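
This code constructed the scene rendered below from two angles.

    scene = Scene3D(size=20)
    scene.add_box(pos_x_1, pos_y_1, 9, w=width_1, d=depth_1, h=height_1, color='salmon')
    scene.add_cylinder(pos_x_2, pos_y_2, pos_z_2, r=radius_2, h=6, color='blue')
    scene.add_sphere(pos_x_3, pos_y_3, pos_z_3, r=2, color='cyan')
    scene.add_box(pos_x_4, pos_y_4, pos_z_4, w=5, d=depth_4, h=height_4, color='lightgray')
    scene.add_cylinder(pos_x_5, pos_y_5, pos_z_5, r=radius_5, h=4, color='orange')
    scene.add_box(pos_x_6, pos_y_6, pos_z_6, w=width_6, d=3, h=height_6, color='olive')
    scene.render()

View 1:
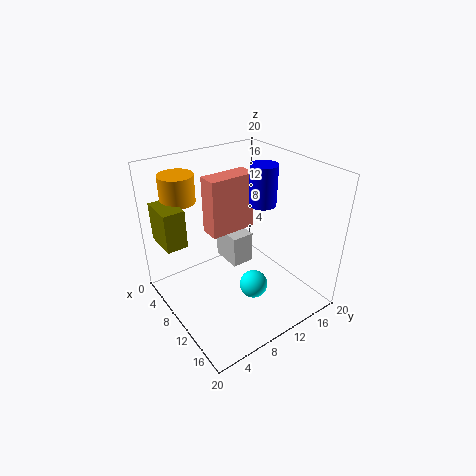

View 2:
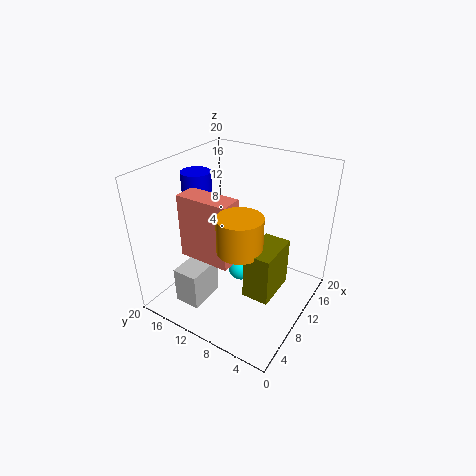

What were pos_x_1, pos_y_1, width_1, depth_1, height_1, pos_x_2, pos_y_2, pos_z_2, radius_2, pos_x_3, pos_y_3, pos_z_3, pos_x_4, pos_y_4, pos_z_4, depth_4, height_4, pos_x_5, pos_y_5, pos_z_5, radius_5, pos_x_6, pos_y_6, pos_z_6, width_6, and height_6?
pos_x_1 = 4, pos_y_1 = 8, width_1 = 3, depth_1 = 7, height_1 = 8.5, pos_x_2 = 8.5, pos_y_2 = 15.5, pos_z_2 = 13, radius_2 = 2, pos_x_3 = 12.5, pos_y_3 = 11, pos_z_3 = 3, pos_x_4 = 2, pos_y_4 = 11.5, pos_z_4 = 2.5, depth_4 = 3.5, height_4 = 5, pos_x_5 = 2.5, pos_y_5 = 5, pos_z_5 = 14, radius_5 = 2.5, pos_x_6 = 1.5, pos_y_6 = 1, pos_z_6 = 9, width_6 = 5, height_6 = 5.5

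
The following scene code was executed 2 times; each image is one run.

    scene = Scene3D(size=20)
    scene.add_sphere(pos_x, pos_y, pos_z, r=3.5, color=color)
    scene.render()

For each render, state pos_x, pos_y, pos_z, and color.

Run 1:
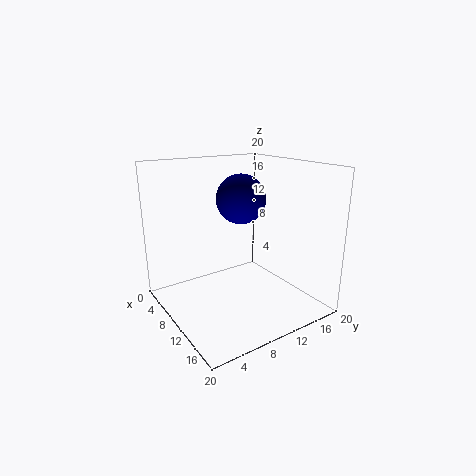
pos_x = 8.5
pos_y = 11.5
pos_z = 15
color = 'navy'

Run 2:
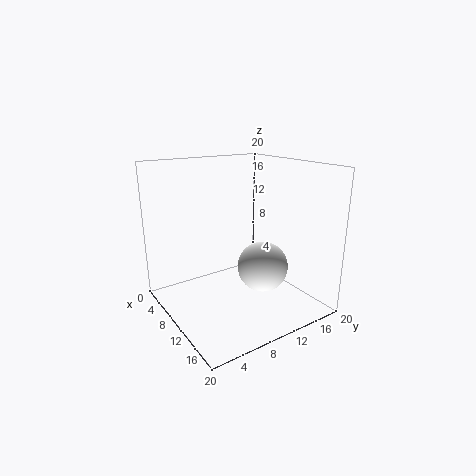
pos_x = 12.5
pos_y = 12.5
pos_z = 6
color = 'white'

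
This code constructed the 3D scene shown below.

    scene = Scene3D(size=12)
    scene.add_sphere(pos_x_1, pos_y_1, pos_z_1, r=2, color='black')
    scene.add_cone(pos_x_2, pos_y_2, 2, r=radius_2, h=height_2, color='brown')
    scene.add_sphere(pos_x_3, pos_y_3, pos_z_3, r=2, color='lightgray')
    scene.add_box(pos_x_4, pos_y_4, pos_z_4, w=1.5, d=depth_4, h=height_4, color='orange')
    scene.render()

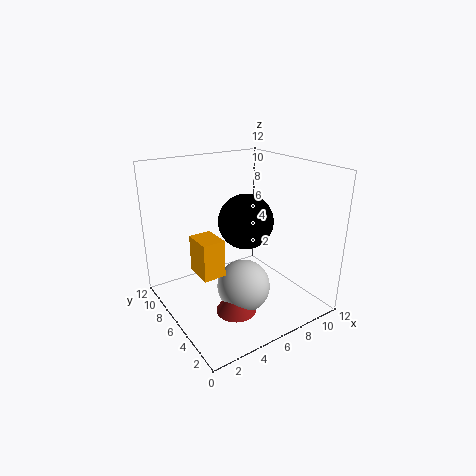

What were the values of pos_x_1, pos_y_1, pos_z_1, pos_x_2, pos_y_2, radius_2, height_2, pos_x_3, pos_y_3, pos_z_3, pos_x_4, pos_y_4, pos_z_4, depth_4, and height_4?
pos_x_1 = 5, pos_y_1 = 3.5, pos_z_1 = 8.5, pos_x_2 = 3.5, pos_y_2 = 2.5, radius_2 = 1.5, height_2 = 2.5, pos_x_3 = 4.5, pos_y_3 = 3, pos_z_3 = 3.5, pos_x_4 = 0.5, pos_y_4 = 1.5, pos_z_4 = 6, depth_4 = 2, height_4 = 2.5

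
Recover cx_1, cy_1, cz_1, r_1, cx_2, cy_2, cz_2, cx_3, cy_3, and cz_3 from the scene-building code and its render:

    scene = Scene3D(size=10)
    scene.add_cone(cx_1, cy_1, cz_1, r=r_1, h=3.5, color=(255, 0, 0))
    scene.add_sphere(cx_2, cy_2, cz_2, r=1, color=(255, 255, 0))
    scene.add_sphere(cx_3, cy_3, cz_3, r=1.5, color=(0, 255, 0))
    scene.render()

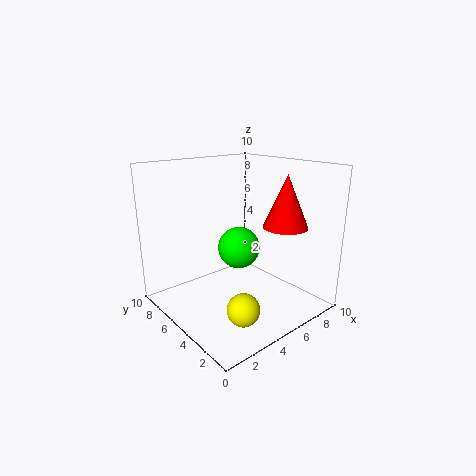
cx_1 = 7
cy_1 = 2.5
cz_1 = 6
r_1 = 1.5
cx_2 = 2.5
cy_2 = 1.5
cz_2 = 2
cx_3 = 5.5
cy_3 = 5.5
cz_3 = 4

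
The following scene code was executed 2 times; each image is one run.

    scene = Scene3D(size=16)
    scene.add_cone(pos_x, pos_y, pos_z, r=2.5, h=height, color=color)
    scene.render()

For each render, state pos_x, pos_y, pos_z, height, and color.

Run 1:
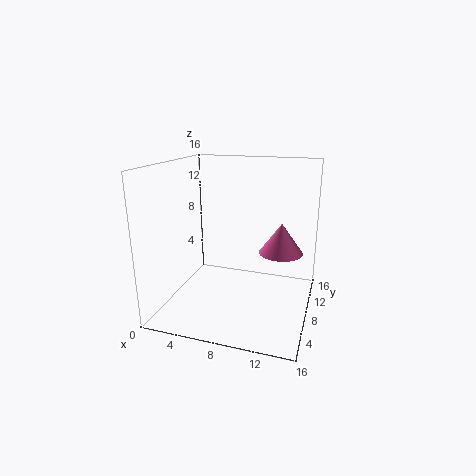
pos_x = 12.5, pos_y = 10, pos_z = 6, height = 3.5, color = 'hotpink'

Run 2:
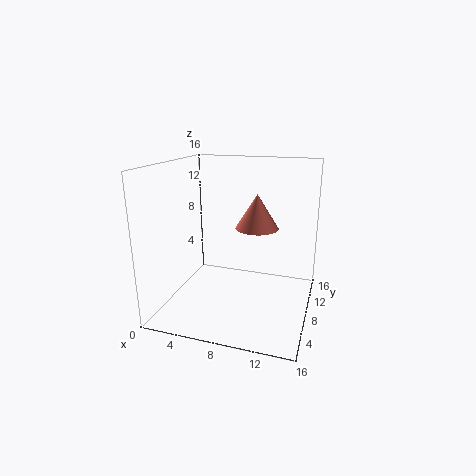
pos_x = 9.5, pos_y = 10.5, pos_z = 8.5, height = 4, color = 'salmon'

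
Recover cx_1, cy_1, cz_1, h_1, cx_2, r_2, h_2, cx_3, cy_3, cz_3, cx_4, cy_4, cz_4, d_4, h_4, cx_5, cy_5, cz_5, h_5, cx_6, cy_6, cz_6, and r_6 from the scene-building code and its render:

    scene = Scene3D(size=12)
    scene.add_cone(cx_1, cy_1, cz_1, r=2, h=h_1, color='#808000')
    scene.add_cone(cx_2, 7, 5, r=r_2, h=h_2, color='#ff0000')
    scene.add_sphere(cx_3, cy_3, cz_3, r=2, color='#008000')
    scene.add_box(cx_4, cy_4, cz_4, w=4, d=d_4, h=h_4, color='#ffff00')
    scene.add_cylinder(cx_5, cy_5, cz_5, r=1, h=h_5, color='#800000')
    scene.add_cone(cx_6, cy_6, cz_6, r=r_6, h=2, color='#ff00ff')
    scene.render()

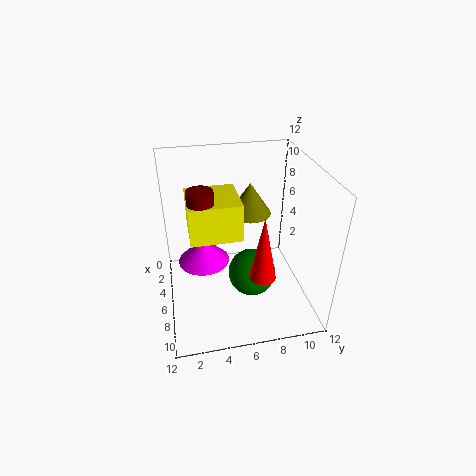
cx_1 = 2
cy_1 = 8
cz_1 = 6
h_1 = 3
cx_2 = 10
r_2 = 1
h_2 = 5
cx_3 = 7
cy_3 = 7
cz_3 = 3
cx_4 = 4
cy_4 = 2
cz_4 = 7
d_4 = 4
h_4 = 3
cx_5 = 7
cy_5 = 3
cz_5 = 8
h_5 = 3
cx_6 = 7
cy_6 = 3
cz_6 = 5
r_6 = 2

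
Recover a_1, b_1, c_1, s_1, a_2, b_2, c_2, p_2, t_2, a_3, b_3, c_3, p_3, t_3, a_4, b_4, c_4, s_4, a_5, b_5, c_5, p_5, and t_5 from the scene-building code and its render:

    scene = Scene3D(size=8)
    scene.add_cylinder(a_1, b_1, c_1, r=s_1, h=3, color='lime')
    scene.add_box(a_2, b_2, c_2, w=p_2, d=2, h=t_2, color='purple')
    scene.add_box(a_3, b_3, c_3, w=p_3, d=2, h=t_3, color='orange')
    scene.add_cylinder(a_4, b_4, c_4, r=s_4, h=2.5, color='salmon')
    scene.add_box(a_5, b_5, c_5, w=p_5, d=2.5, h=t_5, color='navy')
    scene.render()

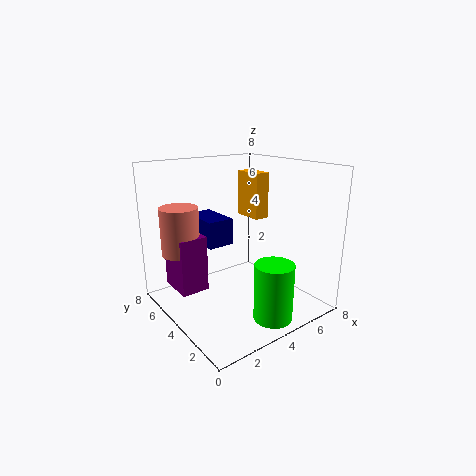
a_1 = 4
b_1 = 1
c_1 = 0.5
s_1 = 1
a_2 = 0.5
b_2 = 4
c_2 = 1.5
p_2 = 1.5
t_2 = 3
a_3 = 7
b_3 = 6
c_3 = 4
p_3 = 1
t_3 = 3
a_4 = 1
b_4 = 5
c_4 = 3.5
s_4 = 1
a_5 = 2.5
b_5 = 4.5
c_5 = 3.5
p_5 = 1.5
t_5 = 1.5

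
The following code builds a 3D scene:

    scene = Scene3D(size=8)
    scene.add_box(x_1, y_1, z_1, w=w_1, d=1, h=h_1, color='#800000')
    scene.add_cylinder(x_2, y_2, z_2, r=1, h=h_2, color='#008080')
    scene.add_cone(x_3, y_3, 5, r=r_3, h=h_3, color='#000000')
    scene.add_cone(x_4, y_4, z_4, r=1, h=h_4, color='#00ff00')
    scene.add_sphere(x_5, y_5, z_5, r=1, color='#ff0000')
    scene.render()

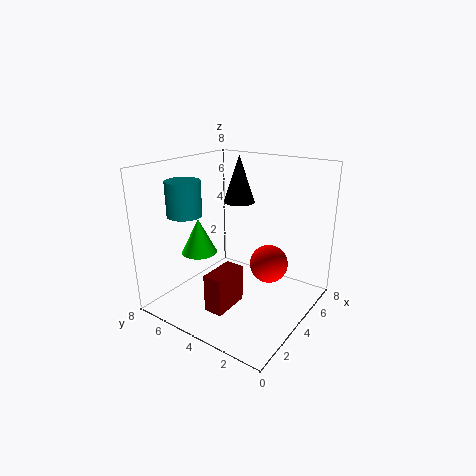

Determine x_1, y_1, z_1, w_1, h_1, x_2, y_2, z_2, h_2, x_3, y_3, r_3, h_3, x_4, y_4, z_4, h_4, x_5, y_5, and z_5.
x_1 = 1, y_1 = 3, z_1 = 1, w_1 = 2, h_1 = 2, x_2 = 3, y_2 = 7, z_2 = 5, h_2 = 2, x_3 = 7, y_3 = 6, r_3 = 1, h_3 = 3, x_4 = 3, y_4 = 6, z_4 = 3, h_4 = 2, x_5 = 4, y_5 = 2, z_5 = 3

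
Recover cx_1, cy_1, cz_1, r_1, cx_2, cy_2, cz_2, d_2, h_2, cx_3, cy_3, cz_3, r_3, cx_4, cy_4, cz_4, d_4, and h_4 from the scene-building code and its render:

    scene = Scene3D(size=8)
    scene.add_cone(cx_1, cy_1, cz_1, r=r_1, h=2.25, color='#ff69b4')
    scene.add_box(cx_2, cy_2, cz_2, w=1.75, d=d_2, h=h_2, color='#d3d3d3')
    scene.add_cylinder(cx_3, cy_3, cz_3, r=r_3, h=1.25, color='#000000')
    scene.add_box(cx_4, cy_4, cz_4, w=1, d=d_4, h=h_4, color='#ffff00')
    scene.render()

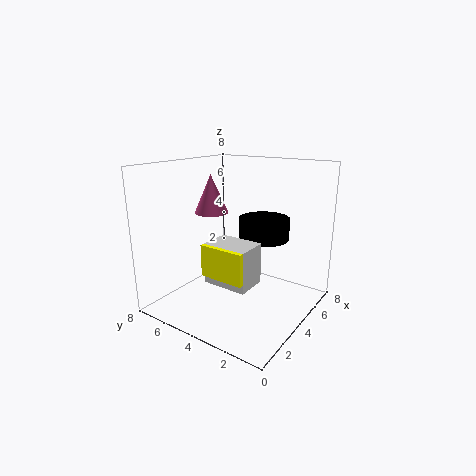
cx_1 = 4.5, cy_1 = 6.25, cz_1 = 5, r_1 = 1, cx_2 = 2.25, cy_2 = 2.5, cz_2 = 1.75, d_2 = 2.5, h_2 = 2.25, cx_3 = 6, cy_3 = 3.5, cz_3 = 3.5, r_3 = 1.5, cx_4 = 2, cy_4 = 2.5, cz_4 = 2.25, d_4 = 2.5, h_4 = 1.75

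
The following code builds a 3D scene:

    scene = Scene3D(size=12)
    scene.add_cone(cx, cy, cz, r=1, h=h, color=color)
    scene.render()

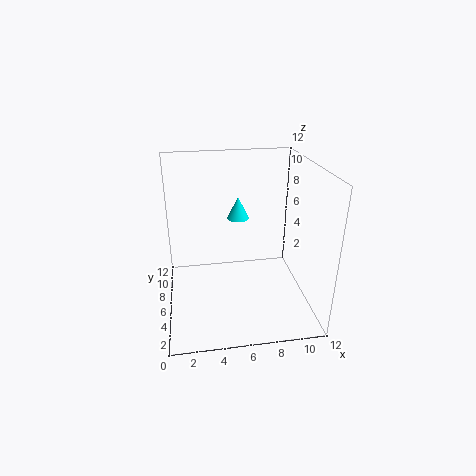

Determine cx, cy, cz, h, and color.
cx = 6.5
cy = 9
cz = 6.5
h = 2
color = 'cyan'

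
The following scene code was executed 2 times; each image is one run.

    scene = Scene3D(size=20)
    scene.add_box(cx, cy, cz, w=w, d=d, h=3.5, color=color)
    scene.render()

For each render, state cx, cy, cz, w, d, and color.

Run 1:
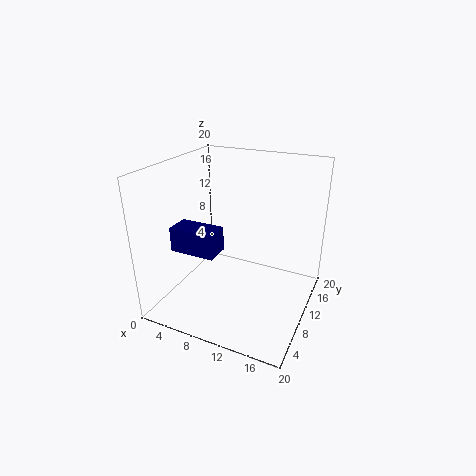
cx = 1.5; cy = 6; cz = 8; w = 6.5; d = 3.5; color = 'navy'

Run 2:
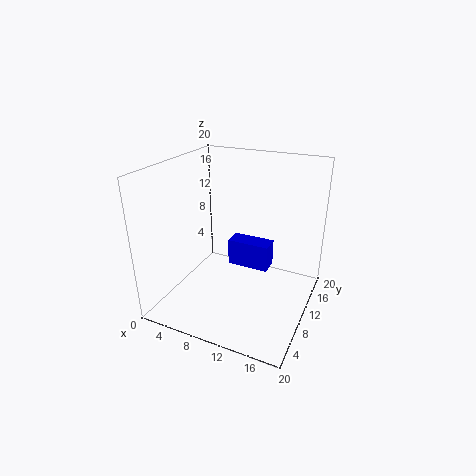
cx = 9.5; cy = 8; cz = 7; w = 5.5; d = 2.5; color = 'blue'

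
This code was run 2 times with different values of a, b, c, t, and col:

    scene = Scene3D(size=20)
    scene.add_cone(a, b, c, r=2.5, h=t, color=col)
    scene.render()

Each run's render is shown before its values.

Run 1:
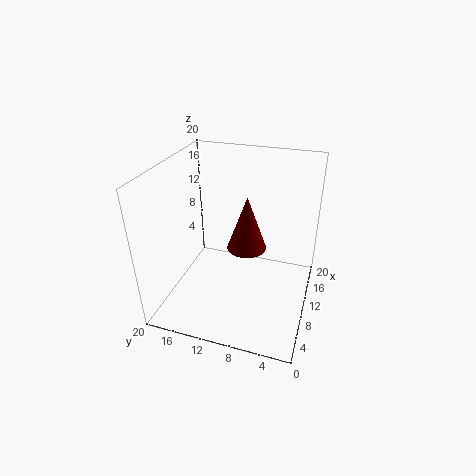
a = 7.5
b = 8
c = 10.5
t = 7
col = 'maroon'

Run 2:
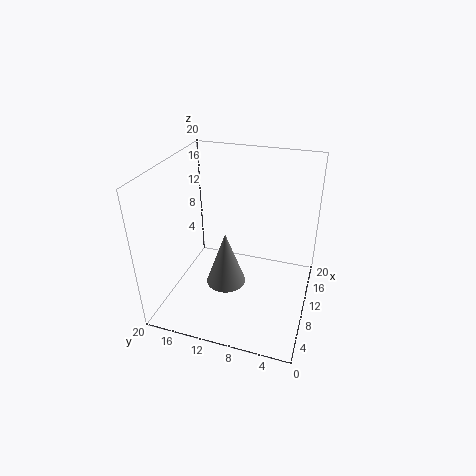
a = 5
b = 10
c = 6.5
t = 7
col = 'gray'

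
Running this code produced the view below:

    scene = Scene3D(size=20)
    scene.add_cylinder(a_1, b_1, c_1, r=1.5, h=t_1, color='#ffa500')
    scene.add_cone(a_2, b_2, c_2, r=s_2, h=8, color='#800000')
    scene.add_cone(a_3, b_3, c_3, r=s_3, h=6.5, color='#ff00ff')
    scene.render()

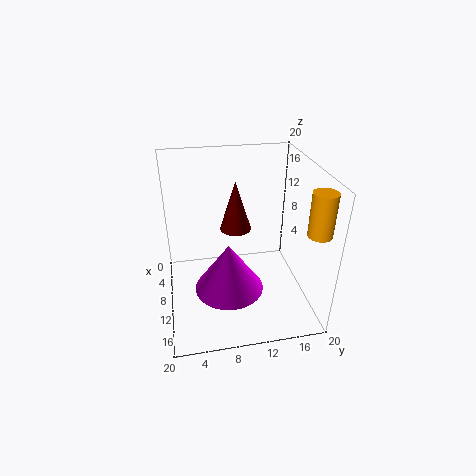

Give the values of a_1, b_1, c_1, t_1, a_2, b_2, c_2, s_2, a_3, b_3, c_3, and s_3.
a_1 = 17; b_1 = 18.5; c_1 = 13.5; t_1 = 5.5; a_2 = 3; b_2 = 11; c_2 = 7.5; s_2 = 2.5; a_3 = 14; b_3 = 8; c_3 = 5; s_3 = 4.5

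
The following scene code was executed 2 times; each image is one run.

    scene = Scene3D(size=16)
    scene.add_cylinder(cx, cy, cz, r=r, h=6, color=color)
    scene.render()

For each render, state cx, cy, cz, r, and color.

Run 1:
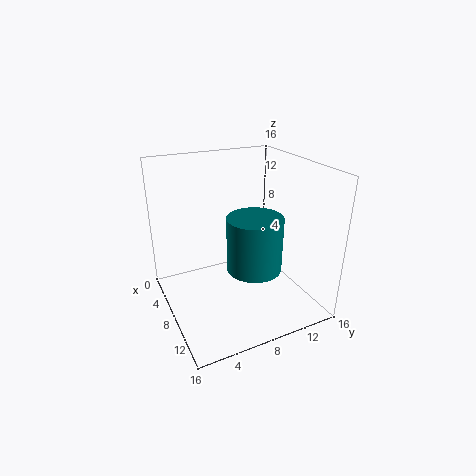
cx = 10
cy = 9
cz = 5
r = 3
color = 'teal'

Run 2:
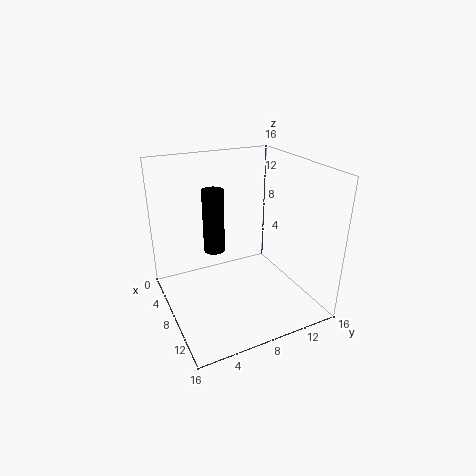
cx = 11
cy = 4
cz = 9
r = 1
color = 'black'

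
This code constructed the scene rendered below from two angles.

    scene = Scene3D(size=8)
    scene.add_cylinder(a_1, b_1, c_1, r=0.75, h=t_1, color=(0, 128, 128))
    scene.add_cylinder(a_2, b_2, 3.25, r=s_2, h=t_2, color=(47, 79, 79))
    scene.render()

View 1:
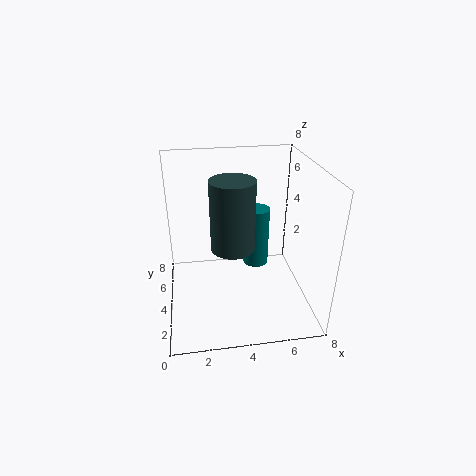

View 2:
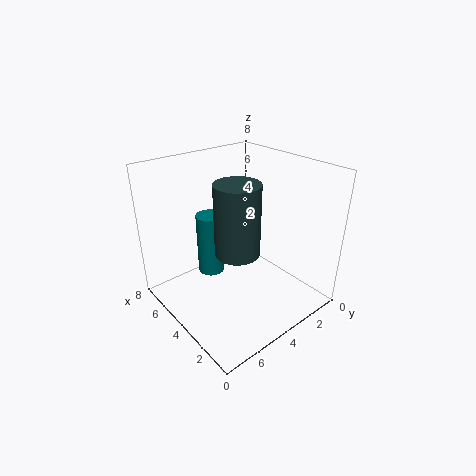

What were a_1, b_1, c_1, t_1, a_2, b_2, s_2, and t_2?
a_1 = 5.25; b_1 = 5; c_1 = 1.75; t_1 = 3.5; a_2 = 3.75; b_2 = 4.25; s_2 = 1.25; t_2 = 4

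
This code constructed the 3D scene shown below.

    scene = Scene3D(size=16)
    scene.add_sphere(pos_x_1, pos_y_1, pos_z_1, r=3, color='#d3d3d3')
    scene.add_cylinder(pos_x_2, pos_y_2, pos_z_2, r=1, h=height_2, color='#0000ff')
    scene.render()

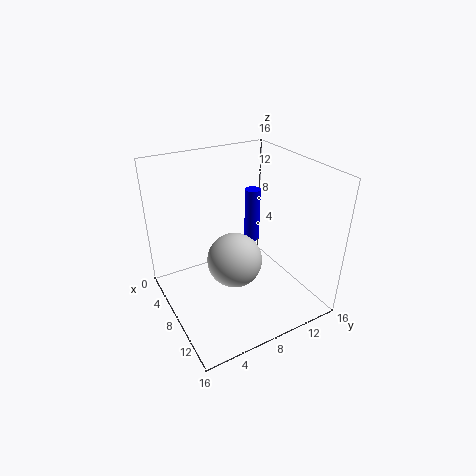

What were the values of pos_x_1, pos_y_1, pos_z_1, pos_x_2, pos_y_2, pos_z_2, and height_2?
pos_x_1 = 9; pos_y_1 = 7; pos_z_1 = 6; pos_x_2 = 3; pos_y_2 = 13; pos_z_2 = 4; height_2 = 7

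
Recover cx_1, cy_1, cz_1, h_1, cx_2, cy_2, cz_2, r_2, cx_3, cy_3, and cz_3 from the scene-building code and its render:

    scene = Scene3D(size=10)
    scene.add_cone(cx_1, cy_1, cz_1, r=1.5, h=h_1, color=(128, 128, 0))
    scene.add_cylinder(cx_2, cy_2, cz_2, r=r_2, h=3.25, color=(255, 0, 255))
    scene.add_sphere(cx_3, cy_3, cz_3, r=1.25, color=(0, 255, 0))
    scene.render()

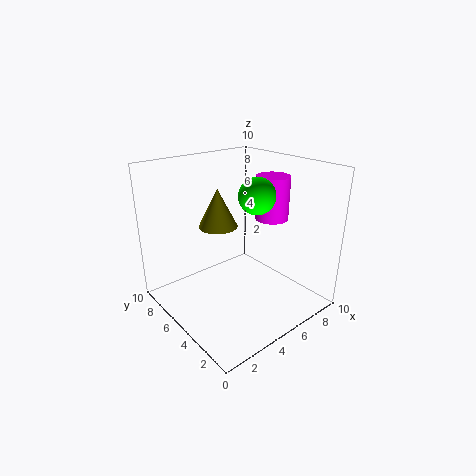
cx_1 = 5.5
cy_1 = 8
cz_1 = 4.75
h_1 = 3
cx_2 = 8.5
cy_2 = 5.25
cz_2 = 5.5
r_2 = 1.25
cx_3 = 6
cy_3 = 4.25
cz_3 = 8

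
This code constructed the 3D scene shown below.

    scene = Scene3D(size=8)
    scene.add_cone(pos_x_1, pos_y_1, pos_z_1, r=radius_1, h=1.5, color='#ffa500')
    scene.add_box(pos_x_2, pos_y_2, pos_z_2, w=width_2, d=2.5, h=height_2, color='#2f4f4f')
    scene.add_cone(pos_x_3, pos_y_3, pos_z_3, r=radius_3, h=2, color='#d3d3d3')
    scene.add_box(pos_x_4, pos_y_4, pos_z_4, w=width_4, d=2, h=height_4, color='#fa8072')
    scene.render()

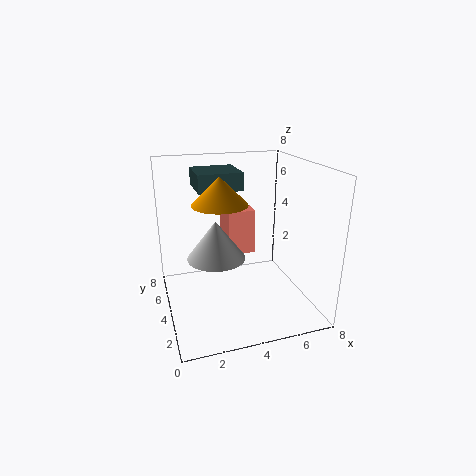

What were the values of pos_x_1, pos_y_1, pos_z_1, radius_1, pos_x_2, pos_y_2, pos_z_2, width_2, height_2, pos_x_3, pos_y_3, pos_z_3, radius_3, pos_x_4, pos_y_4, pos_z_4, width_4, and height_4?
pos_x_1 = 3
pos_y_1 = 4
pos_z_1 = 6
radius_1 = 1.5
pos_x_2 = 2
pos_y_2 = 4.5
pos_z_2 = 6.5
width_2 = 2.5
height_2 = 1
pos_x_3 = 2.5
pos_y_3 = 3
pos_z_3 = 3.5
radius_3 = 1.5
pos_x_4 = 3.5
pos_y_4 = 4
pos_z_4 = 3
width_4 = 1.5
height_4 = 2.5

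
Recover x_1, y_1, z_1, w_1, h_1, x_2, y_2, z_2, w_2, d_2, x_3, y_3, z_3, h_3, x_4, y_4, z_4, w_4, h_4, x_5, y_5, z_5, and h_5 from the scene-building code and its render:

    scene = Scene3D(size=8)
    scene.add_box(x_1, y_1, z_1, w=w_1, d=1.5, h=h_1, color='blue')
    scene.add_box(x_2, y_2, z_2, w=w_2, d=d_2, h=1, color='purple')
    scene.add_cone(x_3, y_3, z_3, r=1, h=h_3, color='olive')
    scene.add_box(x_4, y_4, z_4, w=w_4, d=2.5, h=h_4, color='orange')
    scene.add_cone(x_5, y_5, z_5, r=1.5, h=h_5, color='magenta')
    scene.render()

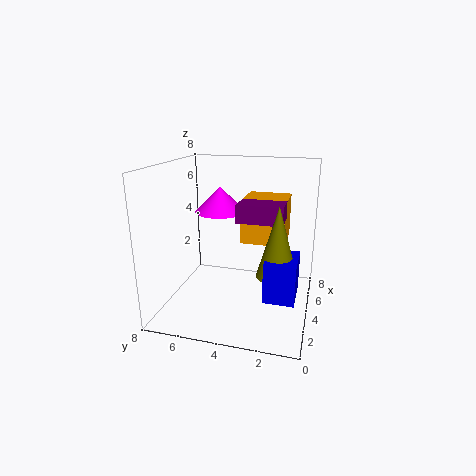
x_1 = 1
y_1 = 0.5
z_1 = 2
w_1 = 2
h_1 = 2
x_2 = 3.5
y_2 = 1.5
z_2 = 5
w_2 = 1.5
d_2 = 2.5
x_3 = 2
y_3 = 1.5
z_3 = 3
h_3 = 3.5
x_4 = 4.5
y_4 = 1.5
z_4 = 3.5
w_4 = 2.5
h_4 = 2.5
x_5 = 5.5
y_5 = 5.5
z_5 = 5
h_5 = 1.5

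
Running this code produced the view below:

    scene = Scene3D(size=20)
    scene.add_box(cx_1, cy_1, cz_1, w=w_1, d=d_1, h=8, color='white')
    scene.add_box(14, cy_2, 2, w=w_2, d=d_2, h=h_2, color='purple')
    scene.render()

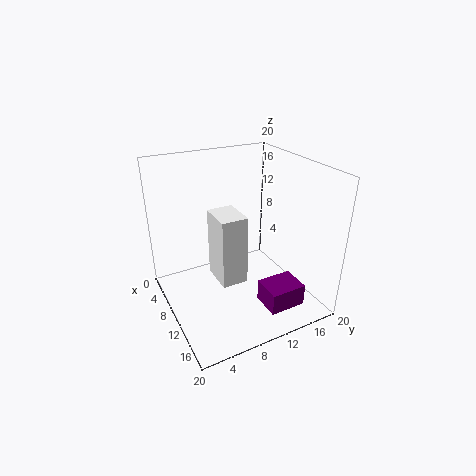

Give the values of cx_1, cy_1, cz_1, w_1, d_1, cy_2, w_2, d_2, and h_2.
cx_1 = 14; cy_1 = 4; cz_1 = 9; w_1 = 4; d_1 = 3; cy_2 = 11; w_2 = 4; d_2 = 5; h_2 = 3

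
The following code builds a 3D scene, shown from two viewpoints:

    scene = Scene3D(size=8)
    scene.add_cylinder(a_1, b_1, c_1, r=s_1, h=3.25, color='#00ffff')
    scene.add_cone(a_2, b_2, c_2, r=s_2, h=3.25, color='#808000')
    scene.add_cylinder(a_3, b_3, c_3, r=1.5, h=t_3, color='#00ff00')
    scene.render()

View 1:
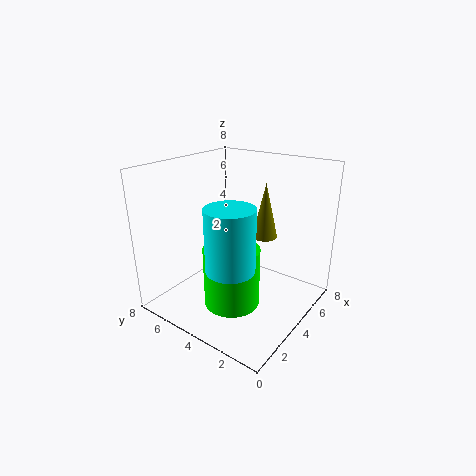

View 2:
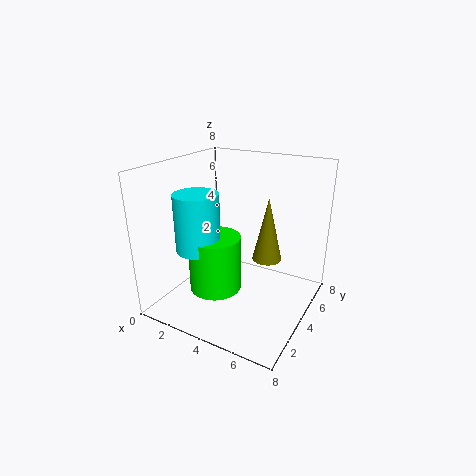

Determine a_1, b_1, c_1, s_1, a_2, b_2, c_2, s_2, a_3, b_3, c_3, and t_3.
a_1 = 2
b_1 = 3
c_1 = 3.25
s_1 = 1.25
a_2 = 6
b_2 = 3.5
c_2 = 3.5
s_2 = 0.75
a_3 = 2.75
b_3 = 3.5
c_3 = 0.75
t_3 = 3.25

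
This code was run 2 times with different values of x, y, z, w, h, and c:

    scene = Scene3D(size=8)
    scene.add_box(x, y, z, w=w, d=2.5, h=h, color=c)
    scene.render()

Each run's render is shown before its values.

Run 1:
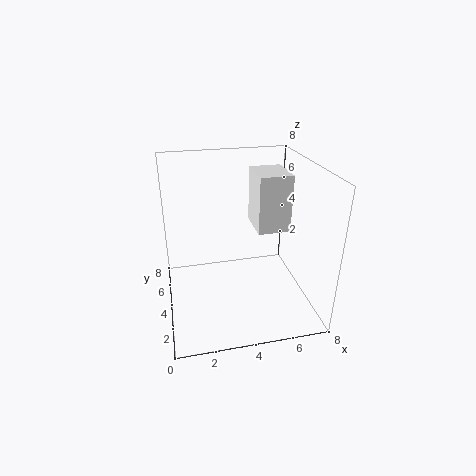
x = 5.5
y = 5
z = 3.5
w = 2
h = 3.5
c = 'white'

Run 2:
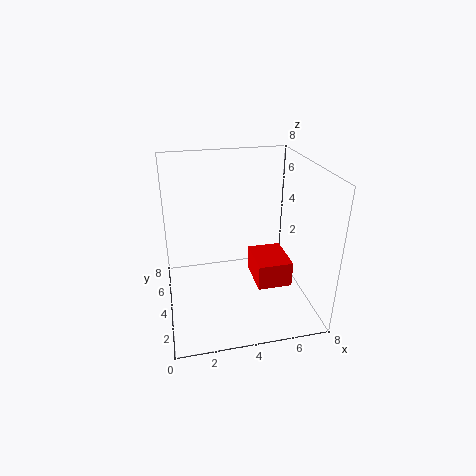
x = 5
y = 3
z = 1
w = 2
h = 1.5
c = 'red'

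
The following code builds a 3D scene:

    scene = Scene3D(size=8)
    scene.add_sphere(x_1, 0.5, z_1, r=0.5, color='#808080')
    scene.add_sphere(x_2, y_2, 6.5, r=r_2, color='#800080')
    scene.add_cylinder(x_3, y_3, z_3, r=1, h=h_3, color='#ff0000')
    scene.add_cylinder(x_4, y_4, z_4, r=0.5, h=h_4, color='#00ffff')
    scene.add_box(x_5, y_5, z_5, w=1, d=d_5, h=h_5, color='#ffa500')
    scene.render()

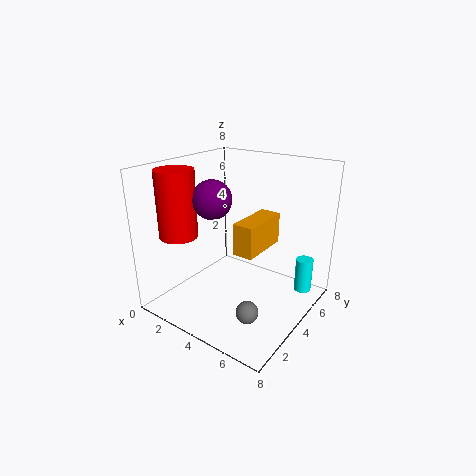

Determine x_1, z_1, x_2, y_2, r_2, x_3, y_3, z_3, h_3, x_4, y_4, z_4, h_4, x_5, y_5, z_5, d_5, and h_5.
x_1 = 7
z_1 = 2.5
x_2 = 3.5
y_2 = 2.5
r_2 = 1
x_3 = 2
y_3 = 1.5
z_3 = 4.5
h_3 = 3.5
x_4 = 7
y_4 = 6.5
z_4 = 0.5
h_4 = 2
x_5 = 5.5
y_5 = 1.5
z_5 = 4.5
d_5 = 2.5
h_5 = 1.5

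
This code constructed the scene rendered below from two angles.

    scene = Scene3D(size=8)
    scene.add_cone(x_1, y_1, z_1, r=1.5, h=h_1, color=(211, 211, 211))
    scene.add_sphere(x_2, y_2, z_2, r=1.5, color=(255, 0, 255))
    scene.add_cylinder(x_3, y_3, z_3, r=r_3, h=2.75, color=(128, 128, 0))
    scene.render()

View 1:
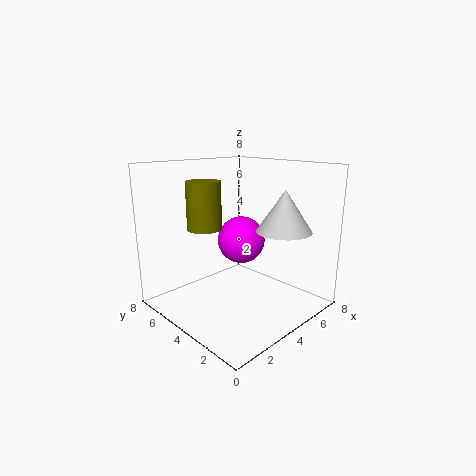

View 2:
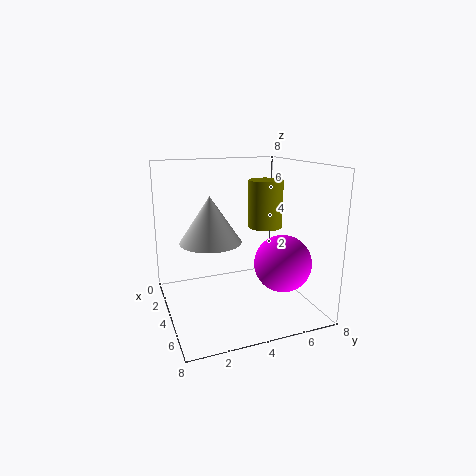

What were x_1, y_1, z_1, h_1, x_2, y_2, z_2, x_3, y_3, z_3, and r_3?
x_1 = 5.5; y_1 = 2; z_1 = 4.5; h_1 = 2.25; x_2 = 6; y_2 = 5.75; z_2 = 3; x_3 = 3.25; y_3 = 6; z_3 = 4.25; r_3 = 1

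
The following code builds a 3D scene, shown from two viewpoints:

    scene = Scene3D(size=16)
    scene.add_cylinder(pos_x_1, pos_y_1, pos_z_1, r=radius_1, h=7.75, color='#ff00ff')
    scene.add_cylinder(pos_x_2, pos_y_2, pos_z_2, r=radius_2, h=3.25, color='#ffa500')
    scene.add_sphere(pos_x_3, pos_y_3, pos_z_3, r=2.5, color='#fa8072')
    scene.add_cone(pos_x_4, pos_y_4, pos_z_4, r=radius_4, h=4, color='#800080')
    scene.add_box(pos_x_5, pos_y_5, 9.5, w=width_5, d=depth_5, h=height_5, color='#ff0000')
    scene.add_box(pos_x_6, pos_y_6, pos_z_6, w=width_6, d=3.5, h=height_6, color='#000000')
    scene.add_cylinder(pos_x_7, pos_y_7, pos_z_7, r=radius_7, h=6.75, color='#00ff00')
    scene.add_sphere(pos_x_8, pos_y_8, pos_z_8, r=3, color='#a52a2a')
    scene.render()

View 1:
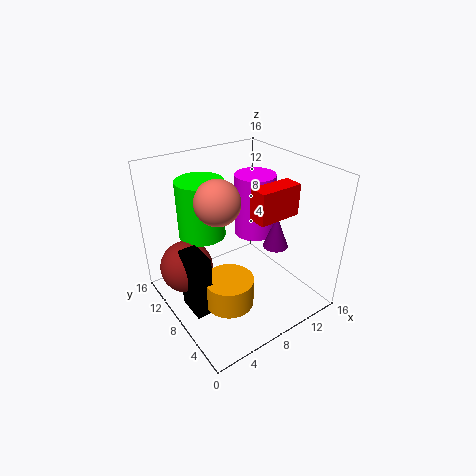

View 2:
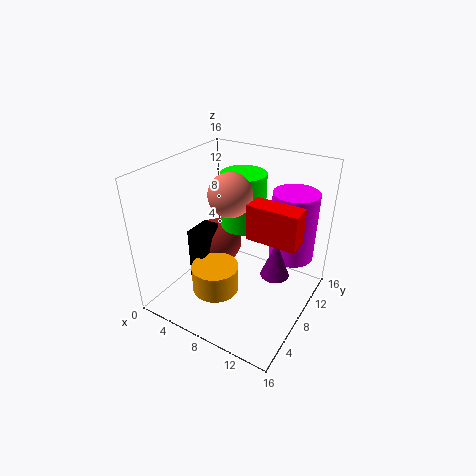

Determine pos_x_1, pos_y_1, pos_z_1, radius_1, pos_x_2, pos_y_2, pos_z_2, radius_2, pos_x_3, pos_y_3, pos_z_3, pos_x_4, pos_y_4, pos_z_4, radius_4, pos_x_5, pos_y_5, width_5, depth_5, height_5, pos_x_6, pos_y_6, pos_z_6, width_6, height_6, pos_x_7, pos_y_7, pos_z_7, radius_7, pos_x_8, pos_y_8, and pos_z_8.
pos_x_1 = 13
pos_y_1 = 11.5
pos_z_1 = 5.5
radius_1 = 2.5
pos_x_2 = 5.75
pos_y_2 = 6.5
pos_z_2 = 1
radius_2 = 2.75
pos_x_3 = 6.25
pos_y_3 = 9.25
pos_z_3 = 12.25
pos_x_4 = 13
pos_y_4 = 7.25
pos_z_4 = 5.5
radius_4 = 1.5
pos_x_5 = 10
pos_y_5 = 6.25
width_5 = 5.25
depth_5 = 2.25
height_5 = 3.75
pos_x_6 = 1.75
pos_y_6 = 6.75
pos_z_6 = 0.25
width_6 = 2
height_6 = 7.25
pos_x_7 = 6
pos_y_7 = 12.5
pos_z_7 = 7
radius_7 = 2.75
pos_x_8 = 3
pos_y_8 = 11.25
pos_z_8 = 4.25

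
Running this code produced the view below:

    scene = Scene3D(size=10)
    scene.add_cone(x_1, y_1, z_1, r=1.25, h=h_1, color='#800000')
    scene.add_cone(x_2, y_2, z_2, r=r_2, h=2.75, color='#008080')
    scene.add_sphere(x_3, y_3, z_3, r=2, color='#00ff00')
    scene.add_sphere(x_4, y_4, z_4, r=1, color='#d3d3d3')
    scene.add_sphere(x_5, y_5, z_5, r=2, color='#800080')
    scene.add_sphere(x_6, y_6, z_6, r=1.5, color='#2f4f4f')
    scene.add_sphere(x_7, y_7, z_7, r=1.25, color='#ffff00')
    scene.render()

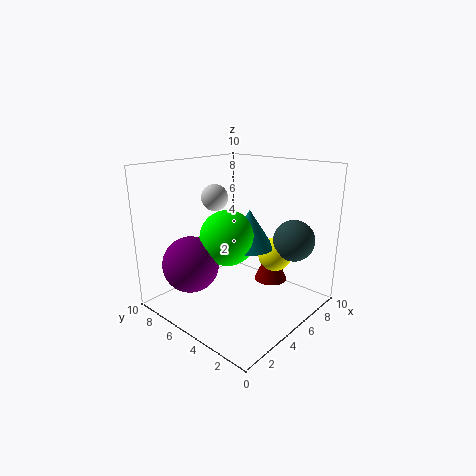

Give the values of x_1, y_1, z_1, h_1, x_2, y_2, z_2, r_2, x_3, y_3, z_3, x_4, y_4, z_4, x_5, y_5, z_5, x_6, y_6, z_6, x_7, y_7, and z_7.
x_1 = 8; y_1 = 4.25; z_1 = 1; h_1 = 2.75; x_2 = 6.25; y_2 = 5; z_2 = 4; r_2 = 1.75; x_3 = 5; y_3 = 6; z_3 = 4.75; x_4 = 5.75; y_4 = 8; z_4 = 7.25; x_5 = 2.75; y_5 = 7.5; z_5 = 3; x_6 = 8.25; y_6 = 2.5; z_6 = 4.5; x_7 = 7.75; y_7 = 3.75; z_7 = 3.25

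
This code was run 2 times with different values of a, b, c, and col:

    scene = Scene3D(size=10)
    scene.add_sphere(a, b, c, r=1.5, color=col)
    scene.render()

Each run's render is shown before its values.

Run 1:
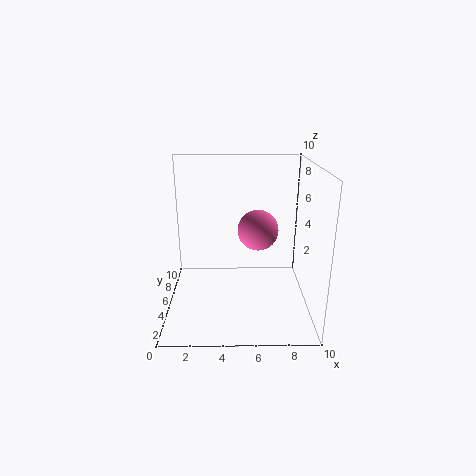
a = 6.5
b = 6.5
c = 5
col = 'hotpink'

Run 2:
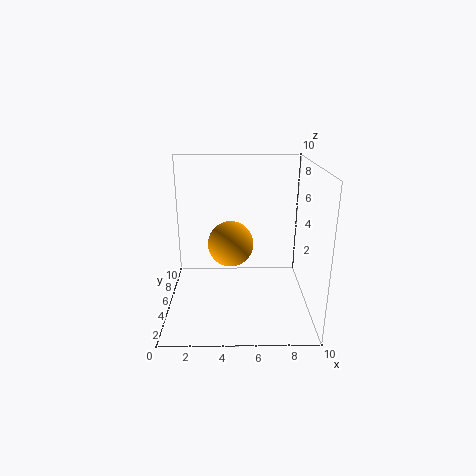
a = 4.5
b = 4
c = 5
col = 'orange'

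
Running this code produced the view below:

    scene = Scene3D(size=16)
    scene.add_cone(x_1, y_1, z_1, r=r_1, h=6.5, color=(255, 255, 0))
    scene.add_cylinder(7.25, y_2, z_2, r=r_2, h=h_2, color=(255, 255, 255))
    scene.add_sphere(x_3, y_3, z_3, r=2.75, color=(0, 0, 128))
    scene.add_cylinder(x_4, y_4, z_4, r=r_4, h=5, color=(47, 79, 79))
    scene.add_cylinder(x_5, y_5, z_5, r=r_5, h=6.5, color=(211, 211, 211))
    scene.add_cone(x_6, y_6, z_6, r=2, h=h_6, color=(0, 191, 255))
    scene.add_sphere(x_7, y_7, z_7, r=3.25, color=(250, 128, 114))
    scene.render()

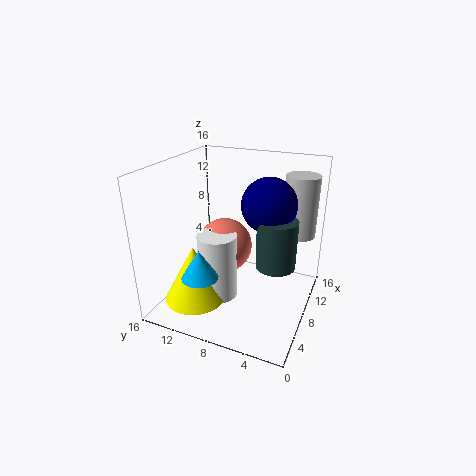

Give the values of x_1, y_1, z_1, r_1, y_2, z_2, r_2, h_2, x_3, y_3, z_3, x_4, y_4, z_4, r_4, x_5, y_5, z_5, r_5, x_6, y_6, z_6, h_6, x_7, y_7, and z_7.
x_1 = 5.25; y_1 = 12.25; z_1 = 0.75; r_1 = 3.5; y_2 = 10.25; z_2 = 0.5; r_2 = 2.25; h_2 = 7.75; x_3 = 7; y_3 = 4.25; z_3 = 12.75; x_4 = 6; y_4 = 3; z_4 = 6.75; r_4 = 2; x_5 = 10; y_5 = 1.75; z_5 = 8.75; r_5 = 1.75; x_6 = 4; y_6 = 10.75; z_6 = 4.5; h_6 = 3.25; x_7 = 9.75; y_7 = 10.5; z_7 = 5.75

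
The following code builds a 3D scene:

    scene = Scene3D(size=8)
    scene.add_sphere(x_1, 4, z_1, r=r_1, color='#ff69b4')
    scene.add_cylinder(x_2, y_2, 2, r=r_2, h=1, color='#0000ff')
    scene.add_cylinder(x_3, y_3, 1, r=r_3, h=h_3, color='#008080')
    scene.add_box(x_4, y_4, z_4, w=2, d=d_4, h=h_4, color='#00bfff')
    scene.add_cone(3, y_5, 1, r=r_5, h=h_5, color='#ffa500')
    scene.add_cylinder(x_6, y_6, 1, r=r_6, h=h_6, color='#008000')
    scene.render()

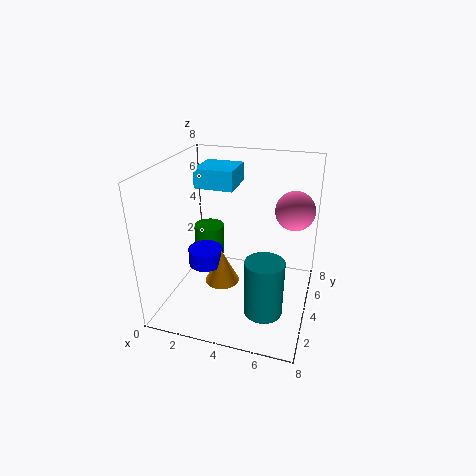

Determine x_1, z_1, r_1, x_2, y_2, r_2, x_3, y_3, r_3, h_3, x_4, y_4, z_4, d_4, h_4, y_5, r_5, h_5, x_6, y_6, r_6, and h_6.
x_1 = 7
z_1 = 6
r_1 = 1
x_2 = 2
y_2 = 4
r_2 = 1
x_3 = 6
y_3 = 2
r_3 = 1
h_3 = 3
x_4 = 2
y_4 = 3
z_4 = 7
d_4 = 2
h_4 = 1
y_5 = 4
r_5 = 1
h_5 = 2
x_6 = 1
y_6 = 7
r_6 = 1
h_6 = 2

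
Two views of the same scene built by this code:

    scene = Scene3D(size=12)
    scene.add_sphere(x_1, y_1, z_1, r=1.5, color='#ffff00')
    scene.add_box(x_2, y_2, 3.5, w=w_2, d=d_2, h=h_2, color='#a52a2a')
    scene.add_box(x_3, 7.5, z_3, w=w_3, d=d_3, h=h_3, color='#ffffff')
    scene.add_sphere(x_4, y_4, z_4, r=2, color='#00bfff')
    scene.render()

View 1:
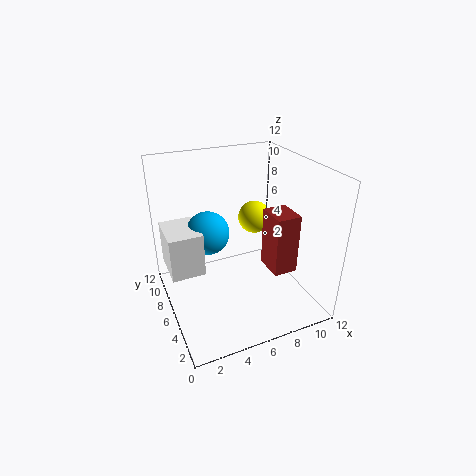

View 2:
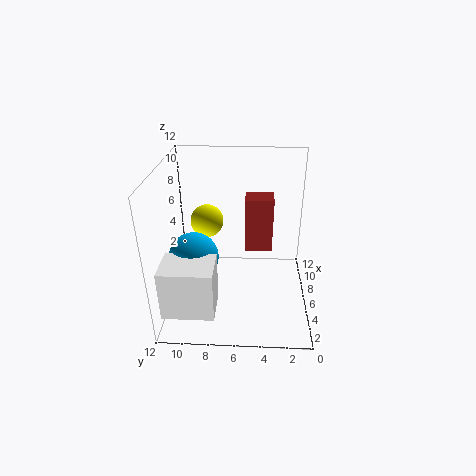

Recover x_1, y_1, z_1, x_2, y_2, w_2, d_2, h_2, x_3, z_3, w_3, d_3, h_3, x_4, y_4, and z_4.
x_1 = 9, y_1 = 9, z_1 = 6, x_2 = 8, y_2 = 3, w_2 = 2, d_2 = 2.5, h_2 = 5, x_3 = 0.5, z_3 = 2, w_3 = 3, d_3 = 4, h_3 = 4, x_4 = 4.5, y_4 = 9.5, z_4 = 5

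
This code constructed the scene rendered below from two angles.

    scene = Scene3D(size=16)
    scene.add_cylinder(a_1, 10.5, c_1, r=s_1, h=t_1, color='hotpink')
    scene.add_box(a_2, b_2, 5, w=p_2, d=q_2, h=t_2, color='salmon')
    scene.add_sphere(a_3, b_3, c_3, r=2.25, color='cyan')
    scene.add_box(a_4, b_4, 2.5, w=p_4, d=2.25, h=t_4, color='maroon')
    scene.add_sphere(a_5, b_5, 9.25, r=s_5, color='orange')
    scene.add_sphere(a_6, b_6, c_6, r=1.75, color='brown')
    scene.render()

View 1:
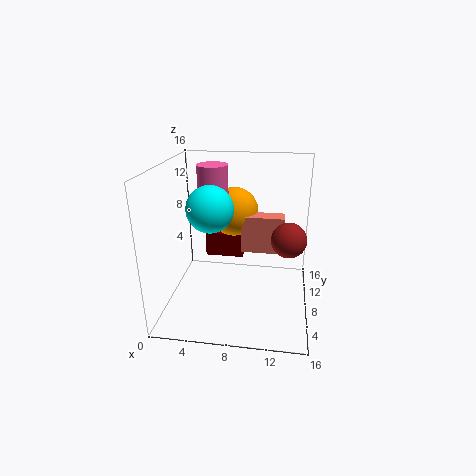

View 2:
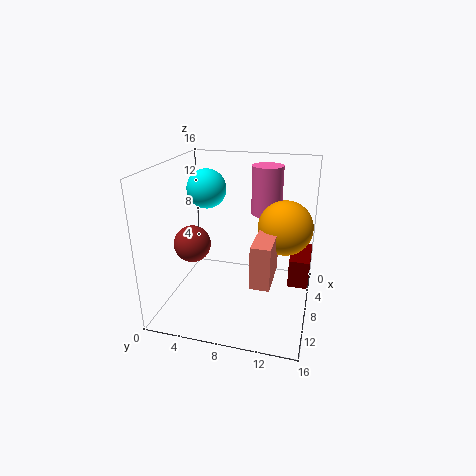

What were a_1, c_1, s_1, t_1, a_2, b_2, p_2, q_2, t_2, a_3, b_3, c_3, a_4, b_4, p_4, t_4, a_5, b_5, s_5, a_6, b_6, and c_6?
a_1 = 4.75; c_1 = 10; s_1 = 1.75; t_1 = 5.5; a_2 = 8; b_2 = 10.5; p_2 = 5; q_2 = 2; t_2 = 4.5; a_3 = 6; b_3 = 3.75; c_3 = 12.75; a_4 = 2.75; b_4 = 13.75; p_4 = 5; t_4 = 3.25; a_5 = 6.75; b_5 = 13; s_5 = 3; a_6 = 13.5; b_6 = 5; c_6 = 9.5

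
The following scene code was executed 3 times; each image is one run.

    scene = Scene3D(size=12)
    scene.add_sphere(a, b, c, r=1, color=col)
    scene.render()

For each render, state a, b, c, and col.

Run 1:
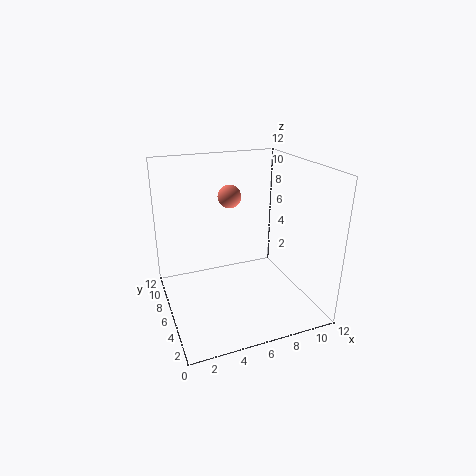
a = 6
b = 8
c = 9
col = 'salmon'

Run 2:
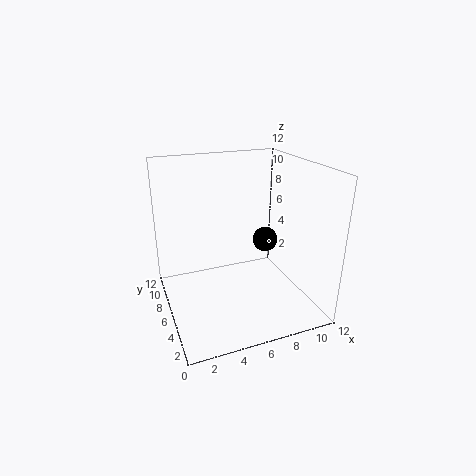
a = 8
b = 5
c = 6
col = 'black'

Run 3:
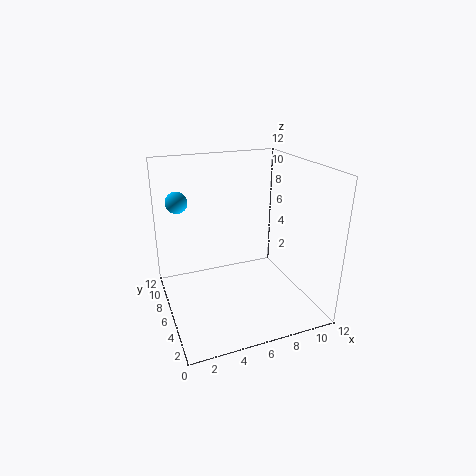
a = 2
b = 11
c = 8
col = 'deepskyblue'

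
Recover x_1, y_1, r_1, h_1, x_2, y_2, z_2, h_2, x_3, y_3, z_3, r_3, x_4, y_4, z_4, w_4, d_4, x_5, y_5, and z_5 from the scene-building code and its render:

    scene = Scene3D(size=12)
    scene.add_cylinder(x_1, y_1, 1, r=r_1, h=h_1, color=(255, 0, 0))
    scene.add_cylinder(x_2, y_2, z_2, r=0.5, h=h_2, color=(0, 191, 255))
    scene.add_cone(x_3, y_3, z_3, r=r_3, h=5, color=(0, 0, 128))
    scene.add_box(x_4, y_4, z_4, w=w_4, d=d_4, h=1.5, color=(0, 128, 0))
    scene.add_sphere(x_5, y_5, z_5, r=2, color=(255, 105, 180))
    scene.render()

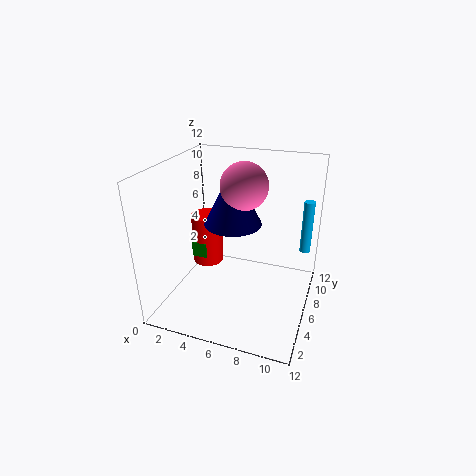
x_1 = 1.5, y_1 = 9.5, r_1 = 1.5, h_1 = 5, x_2 = 11, y_2 = 11, z_2 = 3, h_2 = 5, x_3 = 5, y_3 = 7.5, z_3 = 6.5, r_3 = 2.5, x_4 = 0.5, y_4 = 8, z_4 = 2, w_4 = 1.5, d_4 = 2.5, x_5 = 6, y_5 = 7.5, z_5 = 10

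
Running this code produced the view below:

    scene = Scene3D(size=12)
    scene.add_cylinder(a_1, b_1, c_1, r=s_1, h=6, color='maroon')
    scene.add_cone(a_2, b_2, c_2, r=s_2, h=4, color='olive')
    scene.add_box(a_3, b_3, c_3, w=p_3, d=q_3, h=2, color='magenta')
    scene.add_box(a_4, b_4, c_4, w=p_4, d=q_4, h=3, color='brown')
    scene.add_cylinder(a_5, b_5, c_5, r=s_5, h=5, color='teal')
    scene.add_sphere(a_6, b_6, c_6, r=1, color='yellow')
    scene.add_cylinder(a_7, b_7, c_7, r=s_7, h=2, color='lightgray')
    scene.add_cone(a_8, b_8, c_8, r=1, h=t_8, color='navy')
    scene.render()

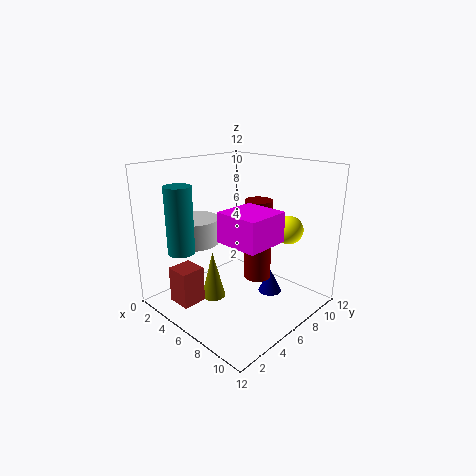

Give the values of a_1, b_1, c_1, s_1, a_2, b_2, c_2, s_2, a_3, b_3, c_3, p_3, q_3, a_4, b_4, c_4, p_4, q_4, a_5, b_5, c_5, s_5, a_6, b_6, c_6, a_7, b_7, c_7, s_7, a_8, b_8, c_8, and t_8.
a_1 = 9
b_1 = 5
c_1 = 4
s_1 = 1
a_2 = 5
b_2 = 4
c_2 = 1
s_2 = 1
a_3 = 9
b_3 = 1
c_3 = 8
p_3 = 3
q_3 = 3
a_4 = 3
b_4 = 1
c_4 = 1
p_4 = 2
q_4 = 2
a_5 = 5
b_5 = 1
c_5 = 6
s_5 = 1
a_6 = 11
b_6 = 6
c_6 = 8
a_7 = 4
b_7 = 3
c_7 = 6
s_7 = 2
a_8 = 8
b_8 = 8
c_8 = 1
t_8 = 2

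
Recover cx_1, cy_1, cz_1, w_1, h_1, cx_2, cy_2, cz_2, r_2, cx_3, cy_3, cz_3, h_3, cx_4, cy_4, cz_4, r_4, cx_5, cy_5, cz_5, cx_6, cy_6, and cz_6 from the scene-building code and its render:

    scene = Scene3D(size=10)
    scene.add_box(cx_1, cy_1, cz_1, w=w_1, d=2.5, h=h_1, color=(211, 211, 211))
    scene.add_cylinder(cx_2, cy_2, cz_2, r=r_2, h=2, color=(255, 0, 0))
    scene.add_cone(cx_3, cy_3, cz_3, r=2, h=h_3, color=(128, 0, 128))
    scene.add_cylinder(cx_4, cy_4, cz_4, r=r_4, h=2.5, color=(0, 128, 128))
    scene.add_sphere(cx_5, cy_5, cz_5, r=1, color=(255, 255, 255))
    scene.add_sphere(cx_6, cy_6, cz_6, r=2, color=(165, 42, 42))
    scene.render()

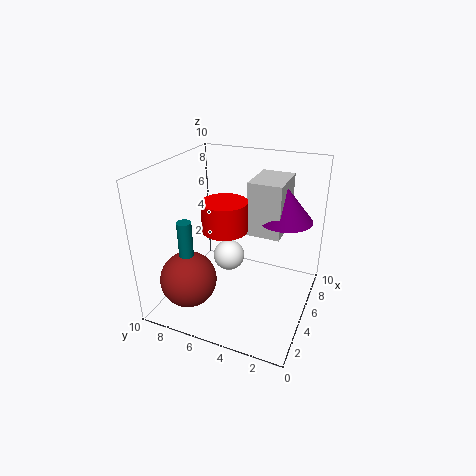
cx_1 = 6.5; cy_1 = 2.5; cz_1 = 4.5; w_1 = 3.5; h_1 = 4; cx_2 = 4; cy_2 = 5.5; cz_2 = 6; r_2 = 1.5; cx_3 = 8; cy_3 = 2.5; cz_3 = 5.5; h_3 = 2.5; cx_4 = 3; cy_4 = 8; cz_4 = 4; r_4 = 0.5; cx_5 = 3.5; cy_5 = 5; cz_5 = 4.5; cx_6 = 3; cy_6 = 8; cz_6 = 2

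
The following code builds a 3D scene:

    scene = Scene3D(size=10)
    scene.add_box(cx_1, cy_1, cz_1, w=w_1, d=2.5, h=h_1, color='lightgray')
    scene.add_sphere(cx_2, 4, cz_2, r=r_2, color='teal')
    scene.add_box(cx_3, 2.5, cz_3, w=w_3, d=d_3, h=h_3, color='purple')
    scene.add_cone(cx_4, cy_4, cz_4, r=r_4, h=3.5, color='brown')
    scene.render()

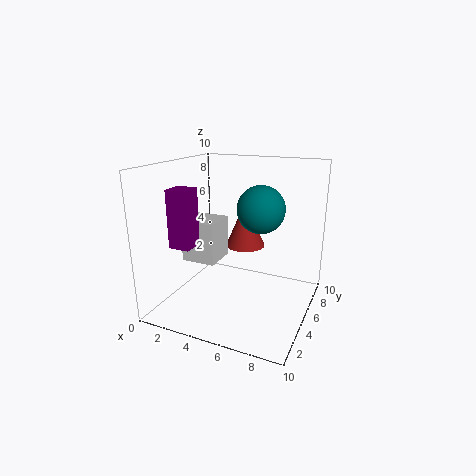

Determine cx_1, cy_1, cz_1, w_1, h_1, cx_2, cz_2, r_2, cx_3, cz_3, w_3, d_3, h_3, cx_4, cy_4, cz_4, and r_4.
cx_1 = 1
cy_1 = 4
cz_1 = 3
w_1 = 2.5
h_1 = 3
cx_2 = 7
cz_2 = 7.5
r_2 = 1.5
cx_3 = 1
cz_3 = 4.5
w_3 = 1.5
d_3 = 1.5
h_3 = 4
cx_4 = 4.5
cy_4 = 7.5
cz_4 = 3.5
r_4 = 1.5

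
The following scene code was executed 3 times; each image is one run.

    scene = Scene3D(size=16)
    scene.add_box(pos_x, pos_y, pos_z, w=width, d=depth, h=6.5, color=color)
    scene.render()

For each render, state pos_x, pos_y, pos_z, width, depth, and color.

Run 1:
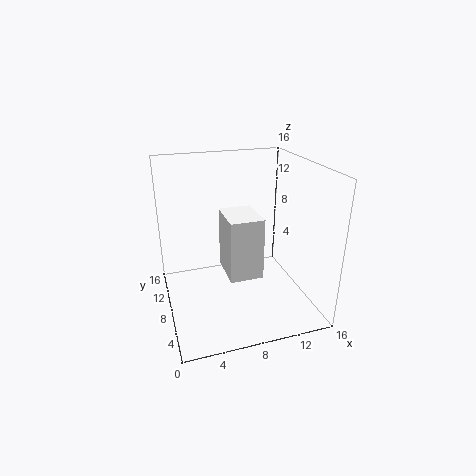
pos_x = 6; pos_y = 4; pos_z = 5; width = 3.5; depth = 4.5; color = 'white'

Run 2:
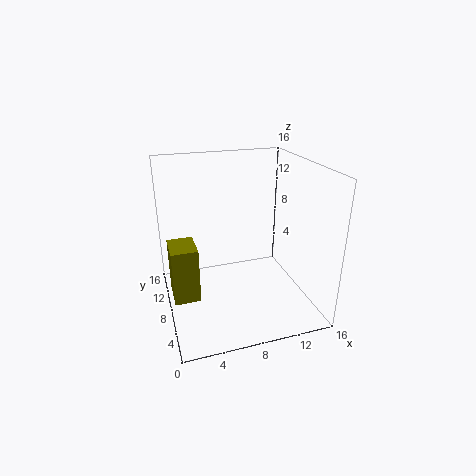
pos_x = 0.5; pos_y = 8; pos_z = 0.5; width = 3; depth = 4; color = 'olive'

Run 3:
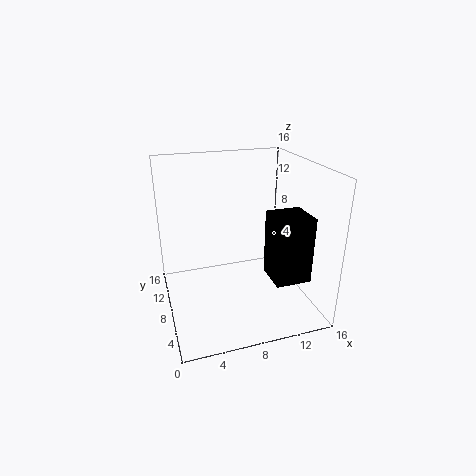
pos_x = 9.5; pos_y = 0.5; pos_z = 6; width = 3.5; depth = 3.5; color = 'black'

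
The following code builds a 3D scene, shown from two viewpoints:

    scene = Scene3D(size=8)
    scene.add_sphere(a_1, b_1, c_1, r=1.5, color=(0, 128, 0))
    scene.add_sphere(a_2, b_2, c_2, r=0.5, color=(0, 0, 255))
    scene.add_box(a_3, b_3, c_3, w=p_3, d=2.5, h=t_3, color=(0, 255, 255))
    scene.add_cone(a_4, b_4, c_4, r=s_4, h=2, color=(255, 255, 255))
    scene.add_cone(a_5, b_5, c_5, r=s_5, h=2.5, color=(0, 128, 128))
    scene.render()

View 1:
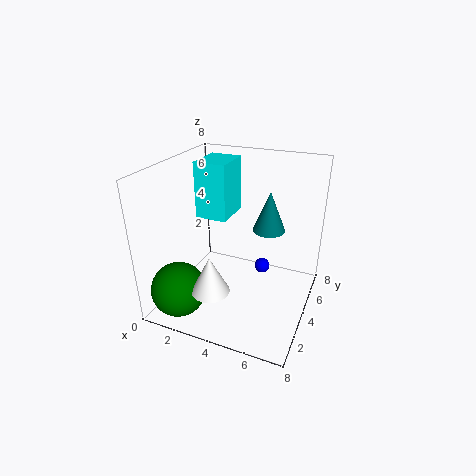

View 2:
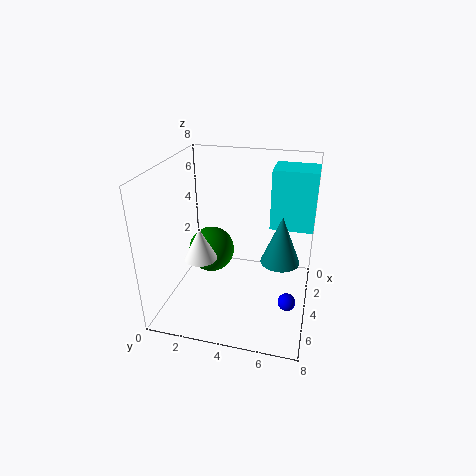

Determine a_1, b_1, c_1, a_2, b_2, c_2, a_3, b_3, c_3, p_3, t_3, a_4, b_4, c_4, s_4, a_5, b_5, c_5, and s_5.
a_1 = 1.5; b_1 = 1.5; c_1 = 1.5; a_2 = 4.5; b_2 = 7; c_2 = 0.5; a_3 = 0.5; b_3 = 5.5; c_3 = 4; p_3 = 2; t_3 = 3.5; a_4 = 3.5; b_4 = 1.5; c_4 = 2; s_4 = 1; a_5 = 5; b_5 = 6.5; c_5 = 3.5; s_5 = 1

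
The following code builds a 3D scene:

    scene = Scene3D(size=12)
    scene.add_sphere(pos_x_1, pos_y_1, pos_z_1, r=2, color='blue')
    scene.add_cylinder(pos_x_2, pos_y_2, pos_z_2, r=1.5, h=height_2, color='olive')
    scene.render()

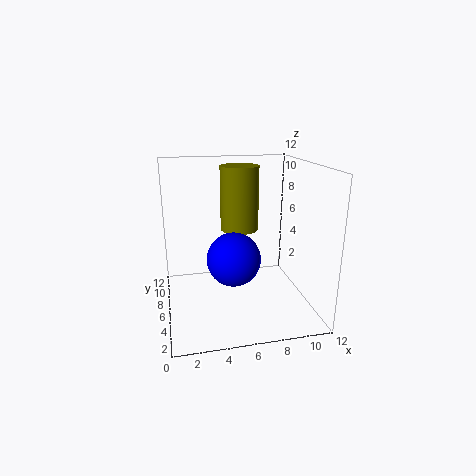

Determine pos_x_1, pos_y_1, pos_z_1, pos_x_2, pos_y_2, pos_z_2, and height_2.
pos_x_1 = 5; pos_y_1 = 3; pos_z_1 = 5.5; pos_x_2 = 6; pos_y_2 = 5.5; pos_z_2 = 7; height_2 = 5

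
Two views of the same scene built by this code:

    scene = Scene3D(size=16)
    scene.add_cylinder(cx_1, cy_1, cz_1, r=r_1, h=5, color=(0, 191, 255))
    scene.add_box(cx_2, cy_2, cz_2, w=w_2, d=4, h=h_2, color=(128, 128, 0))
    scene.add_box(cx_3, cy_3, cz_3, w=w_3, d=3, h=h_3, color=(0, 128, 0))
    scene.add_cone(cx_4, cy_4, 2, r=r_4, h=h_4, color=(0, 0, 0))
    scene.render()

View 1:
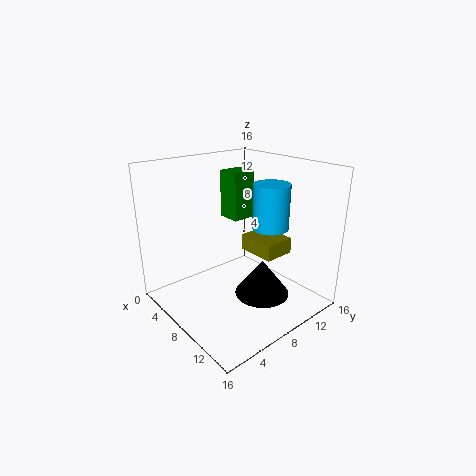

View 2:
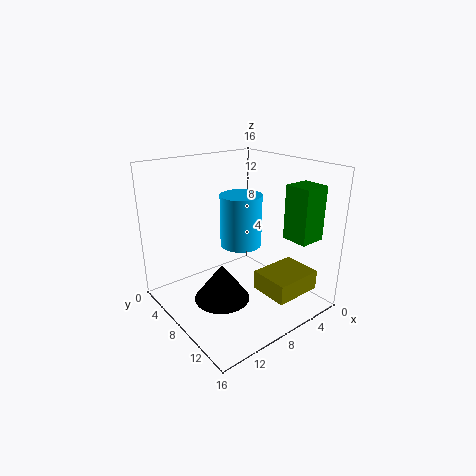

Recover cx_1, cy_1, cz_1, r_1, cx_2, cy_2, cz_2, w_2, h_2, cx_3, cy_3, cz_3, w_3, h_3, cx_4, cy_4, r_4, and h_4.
cx_1 = 10
cy_1 = 11
cz_1 = 9
r_1 = 2
cx_2 = 4
cy_2 = 12
cz_2 = 4
w_2 = 5
h_2 = 2
cx_3 = 1
cy_3 = 11
cz_3 = 8
w_3 = 3
h_3 = 6
cx_4 = 11
cy_4 = 9
r_4 = 3
h_4 = 4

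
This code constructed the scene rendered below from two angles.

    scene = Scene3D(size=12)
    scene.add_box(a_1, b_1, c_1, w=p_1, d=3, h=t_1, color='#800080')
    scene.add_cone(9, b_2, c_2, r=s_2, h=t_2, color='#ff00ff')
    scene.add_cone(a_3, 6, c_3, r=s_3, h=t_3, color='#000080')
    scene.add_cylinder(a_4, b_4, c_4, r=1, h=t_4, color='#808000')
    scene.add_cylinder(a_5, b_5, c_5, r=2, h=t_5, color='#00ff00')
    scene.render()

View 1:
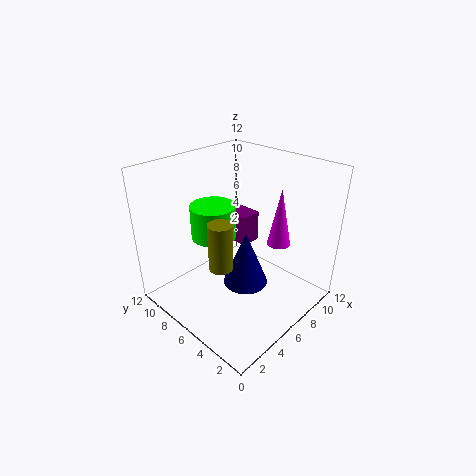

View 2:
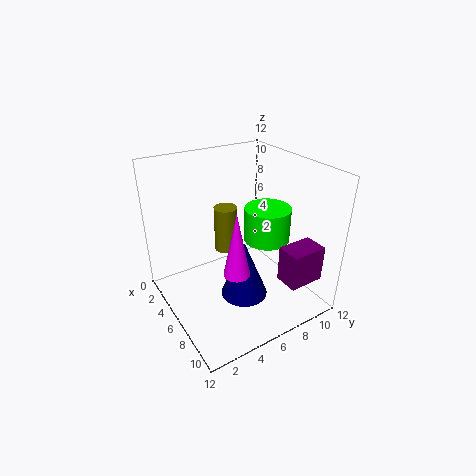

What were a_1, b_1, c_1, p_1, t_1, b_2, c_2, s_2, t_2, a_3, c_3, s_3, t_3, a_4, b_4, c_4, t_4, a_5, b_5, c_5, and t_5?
a_1 = 9
b_1 = 8
c_1 = 3
p_1 = 2
t_1 = 3
b_2 = 4
c_2 = 5
s_2 = 1
t_2 = 5
a_3 = 7
c_3 = 1
s_3 = 2
t_3 = 5
a_4 = 4
b_4 = 6
c_4 = 4
t_4 = 4
a_5 = 6
b_5 = 9
c_5 = 5
t_5 = 3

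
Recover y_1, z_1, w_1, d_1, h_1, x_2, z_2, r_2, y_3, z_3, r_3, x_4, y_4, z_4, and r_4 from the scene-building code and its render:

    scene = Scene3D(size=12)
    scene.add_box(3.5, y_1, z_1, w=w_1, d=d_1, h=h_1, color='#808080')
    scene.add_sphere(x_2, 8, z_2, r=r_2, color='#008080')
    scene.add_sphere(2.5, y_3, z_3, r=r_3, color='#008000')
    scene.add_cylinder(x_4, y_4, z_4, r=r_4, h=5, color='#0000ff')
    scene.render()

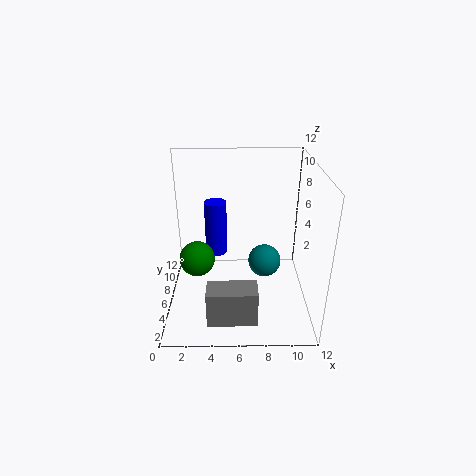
y_1 = 1.5; z_1 = 0.5; w_1 = 4; d_1 = 2; h_1 = 3; x_2 = 8.5; z_2 = 2.5; r_2 = 1.5; y_3 = 6; z_3 = 4; r_3 = 1.5; x_4 = 4; y_4 = 9; z_4 = 3; r_4 = 1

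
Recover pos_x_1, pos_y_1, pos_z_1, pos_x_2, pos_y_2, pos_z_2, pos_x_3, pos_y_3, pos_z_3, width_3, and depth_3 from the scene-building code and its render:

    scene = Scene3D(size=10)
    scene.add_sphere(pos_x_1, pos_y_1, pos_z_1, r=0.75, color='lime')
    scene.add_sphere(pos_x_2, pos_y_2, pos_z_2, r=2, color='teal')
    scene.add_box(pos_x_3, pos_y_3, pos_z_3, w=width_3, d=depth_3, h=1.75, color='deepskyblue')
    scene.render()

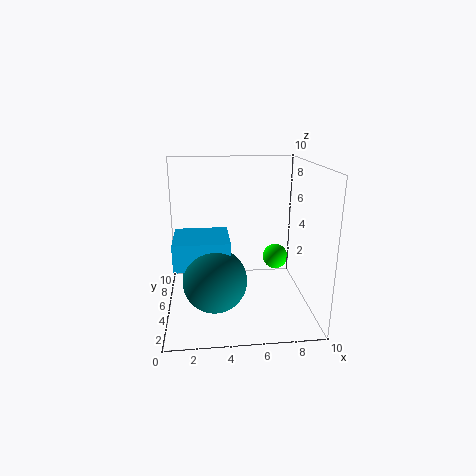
pos_x_1 = 7, pos_y_1 = 2.25, pos_z_1 = 4.75, pos_x_2 = 3.25, pos_y_2 = 2.25, pos_z_2 = 3.25, pos_x_3 = 0.75, pos_y_3 = 2, pos_z_3 = 4, width_3 = 3.5, depth_3 = 3.25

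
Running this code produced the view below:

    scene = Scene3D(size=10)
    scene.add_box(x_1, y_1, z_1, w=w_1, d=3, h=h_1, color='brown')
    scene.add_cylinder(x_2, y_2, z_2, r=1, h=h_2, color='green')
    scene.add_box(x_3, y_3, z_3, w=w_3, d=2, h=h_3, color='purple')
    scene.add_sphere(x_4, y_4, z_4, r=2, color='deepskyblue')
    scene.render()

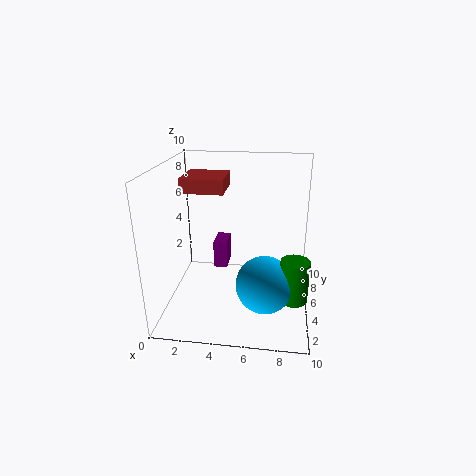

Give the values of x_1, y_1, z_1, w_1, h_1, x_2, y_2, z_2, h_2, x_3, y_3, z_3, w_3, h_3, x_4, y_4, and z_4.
x_1 = 1; y_1 = 5; z_1 = 8; w_1 = 3; h_1 = 1; x_2 = 9; y_2 = 4; z_2 = 1; h_2 = 3; x_3 = 3; y_3 = 6; z_3 = 2; w_3 = 1; h_3 = 2; x_4 = 7; y_4 = 4; z_4 = 2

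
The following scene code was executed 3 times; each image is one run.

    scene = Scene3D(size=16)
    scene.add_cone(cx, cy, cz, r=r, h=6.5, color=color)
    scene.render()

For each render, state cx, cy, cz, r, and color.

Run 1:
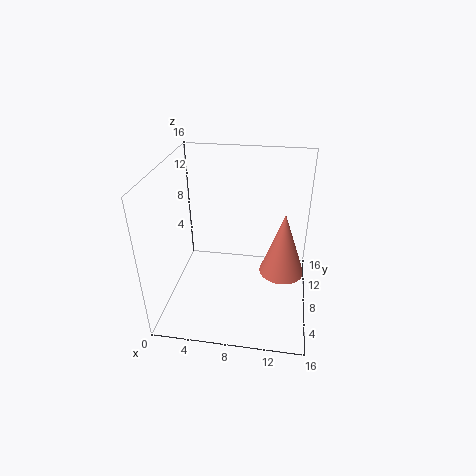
cx = 13; cy = 5.25; cz = 6.25; r = 2.25; color = 'salmon'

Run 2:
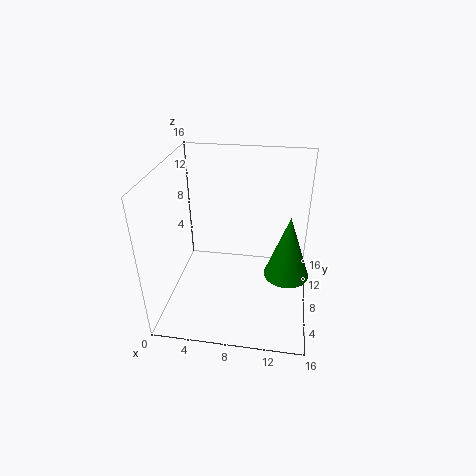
cx = 13.5; cy = 4.75; cz = 6.25; r = 2.25; color = 'green'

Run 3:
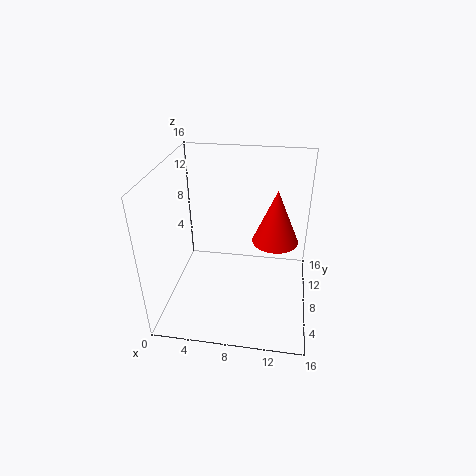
cx = 12; cy = 11.25; cz = 6; r = 2.75; color = 'red'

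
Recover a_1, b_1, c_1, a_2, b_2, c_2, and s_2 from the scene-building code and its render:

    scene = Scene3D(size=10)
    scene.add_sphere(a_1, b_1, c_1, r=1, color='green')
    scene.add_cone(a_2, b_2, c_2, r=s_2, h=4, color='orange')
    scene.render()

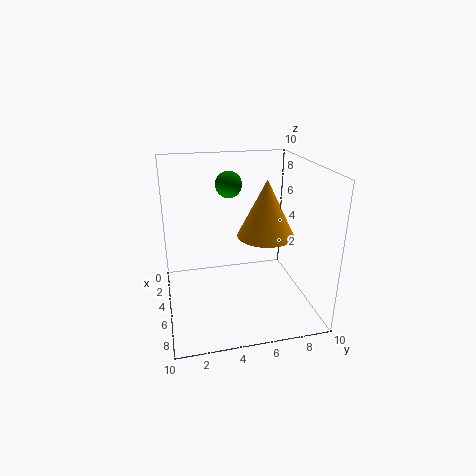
a_1 = 2; b_1 = 5; c_1 = 8; a_2 = 5; b_2 = 7; c_2 = 5; s_2 = 2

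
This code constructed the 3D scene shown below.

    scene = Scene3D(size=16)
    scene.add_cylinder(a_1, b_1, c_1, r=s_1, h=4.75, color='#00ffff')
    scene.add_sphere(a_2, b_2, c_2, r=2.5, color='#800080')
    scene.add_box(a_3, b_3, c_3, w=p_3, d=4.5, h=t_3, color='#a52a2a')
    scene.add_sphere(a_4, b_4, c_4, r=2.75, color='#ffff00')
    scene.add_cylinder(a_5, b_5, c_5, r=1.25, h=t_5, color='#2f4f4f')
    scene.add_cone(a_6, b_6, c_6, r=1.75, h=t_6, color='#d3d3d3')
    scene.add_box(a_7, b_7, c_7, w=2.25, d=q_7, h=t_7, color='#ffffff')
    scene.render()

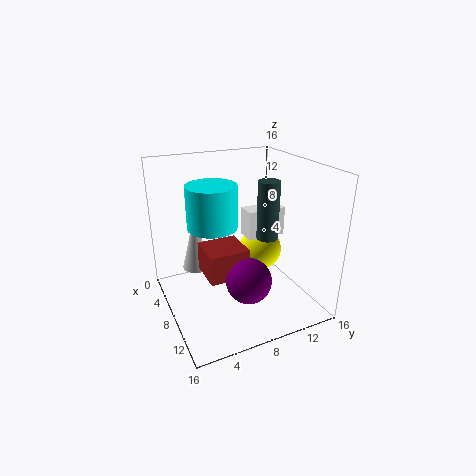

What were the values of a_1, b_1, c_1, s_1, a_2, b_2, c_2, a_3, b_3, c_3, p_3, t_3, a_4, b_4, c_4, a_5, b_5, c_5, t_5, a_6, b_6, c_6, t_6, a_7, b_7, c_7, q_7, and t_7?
a_1 = 6.75; b_1 = 5.5; c_1 = 9.25; s_1 = 2.75; a_2 = 10.75; b_2 = 8; c_2 = 4; a_3 = 5.75; b_3 = 4; c_3 = 4; p_3 = 4.25; t_3 = 3.25; a_4 = 4.25; b_4 = 13; c_4 = 3.75; a_5 = 8; b_5 = 11.75; c_5 = 7.25; t_5 = 6.75; a_6 = 2.5; b_6 = 4.75; c_6 = 2.25; t_6 = 7; a_7 = 4.25; b_7 = 10.25; c_7 = 6.5; q_7 = 4.75; t_7 = 3.5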